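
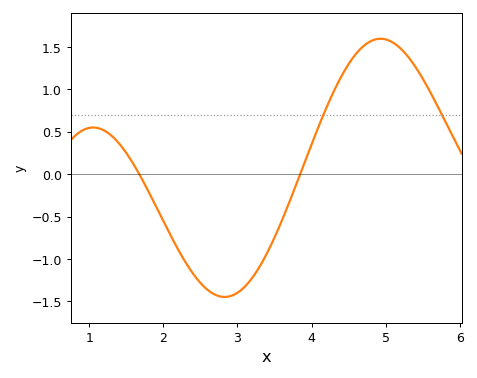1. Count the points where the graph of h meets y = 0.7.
2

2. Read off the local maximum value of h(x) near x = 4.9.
1.6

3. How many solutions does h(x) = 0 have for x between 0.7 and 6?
2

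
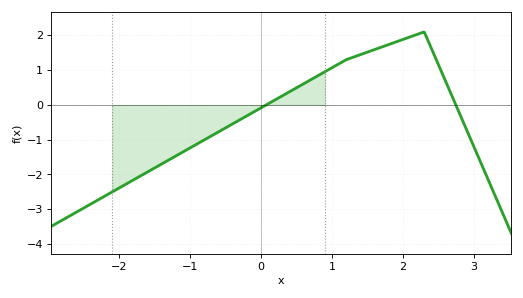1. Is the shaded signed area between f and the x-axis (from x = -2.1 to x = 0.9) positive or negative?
negative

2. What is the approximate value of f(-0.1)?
-0.198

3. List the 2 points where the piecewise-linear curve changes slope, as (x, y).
(1.2, 1.3); (2.3, 2.1)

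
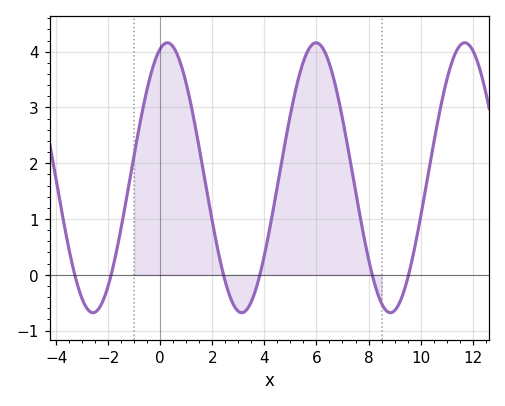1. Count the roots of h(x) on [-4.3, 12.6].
6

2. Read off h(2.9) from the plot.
-0.6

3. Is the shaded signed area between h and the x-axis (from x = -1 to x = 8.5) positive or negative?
positive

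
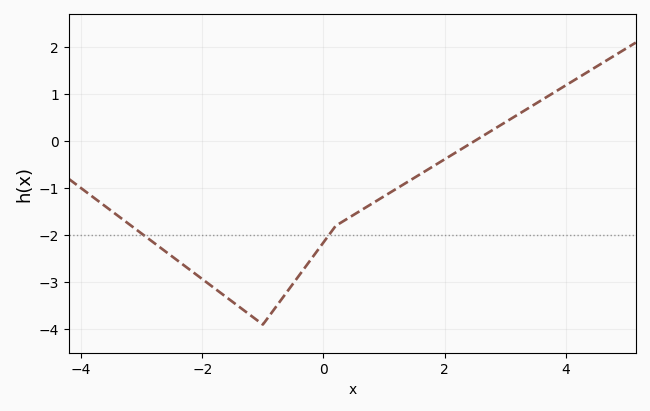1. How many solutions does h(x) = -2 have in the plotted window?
2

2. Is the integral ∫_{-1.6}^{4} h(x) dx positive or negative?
negative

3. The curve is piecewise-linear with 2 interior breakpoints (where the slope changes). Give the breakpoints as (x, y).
(-1, -3.9); (0.2, -1.8)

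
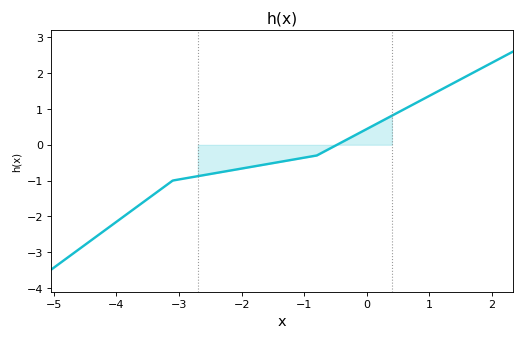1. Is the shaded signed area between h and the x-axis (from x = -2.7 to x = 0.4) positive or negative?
negative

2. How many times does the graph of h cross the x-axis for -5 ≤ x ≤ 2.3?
1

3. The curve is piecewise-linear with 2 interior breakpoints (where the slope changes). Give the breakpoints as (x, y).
(-3.1, -1); (-0.8, -0.3)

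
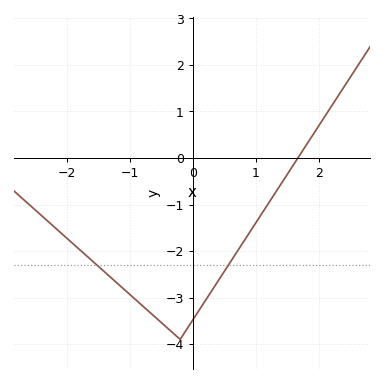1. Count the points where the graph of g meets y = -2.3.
2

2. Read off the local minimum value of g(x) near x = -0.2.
-3.9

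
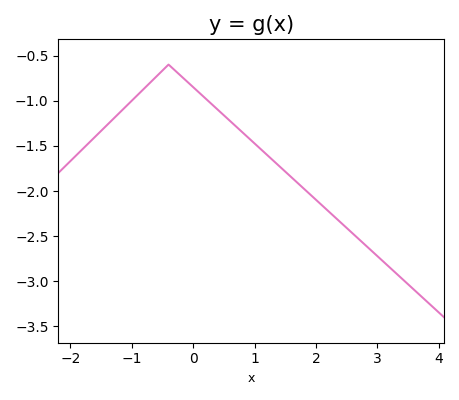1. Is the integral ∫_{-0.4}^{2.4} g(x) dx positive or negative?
negative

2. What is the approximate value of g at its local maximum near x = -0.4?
-0.6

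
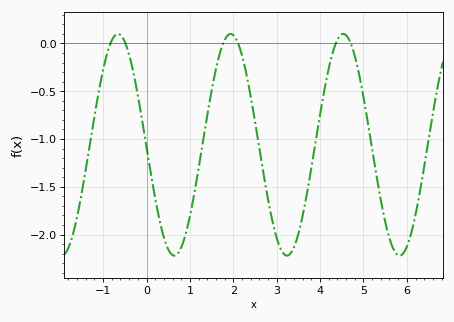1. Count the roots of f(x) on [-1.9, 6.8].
6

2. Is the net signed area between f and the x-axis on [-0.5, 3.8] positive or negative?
negative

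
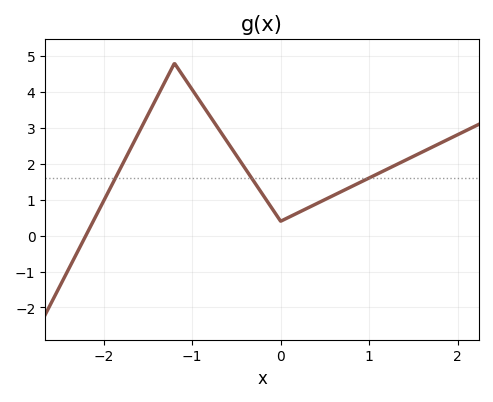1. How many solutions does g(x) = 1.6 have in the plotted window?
3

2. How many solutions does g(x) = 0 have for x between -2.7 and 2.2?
1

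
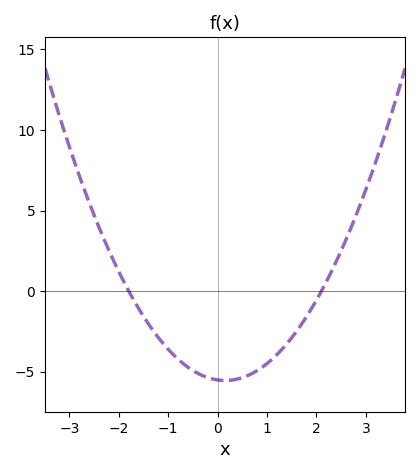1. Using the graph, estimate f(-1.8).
0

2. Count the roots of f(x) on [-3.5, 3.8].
2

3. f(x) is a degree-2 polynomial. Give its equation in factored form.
y = 1.46(x + 1.8)(x - 2.1)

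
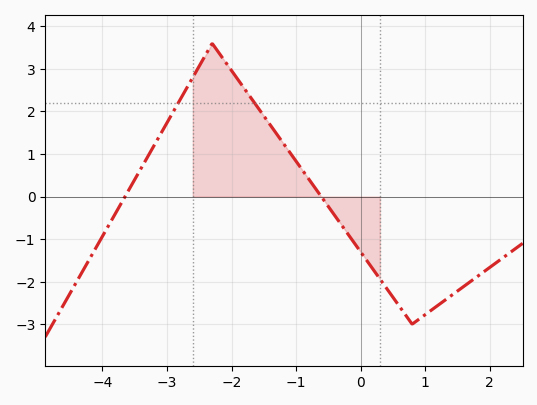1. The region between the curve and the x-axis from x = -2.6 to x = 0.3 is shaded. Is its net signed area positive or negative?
positive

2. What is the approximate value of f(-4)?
-0.9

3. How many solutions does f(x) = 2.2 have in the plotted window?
2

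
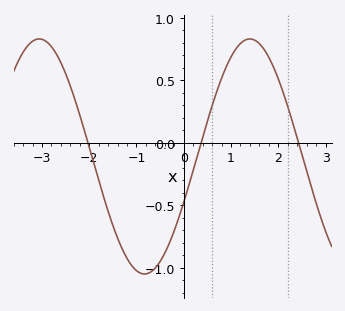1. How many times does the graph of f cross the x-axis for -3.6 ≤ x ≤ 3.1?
3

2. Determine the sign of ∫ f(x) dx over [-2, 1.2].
negative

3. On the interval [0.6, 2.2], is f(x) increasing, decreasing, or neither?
neither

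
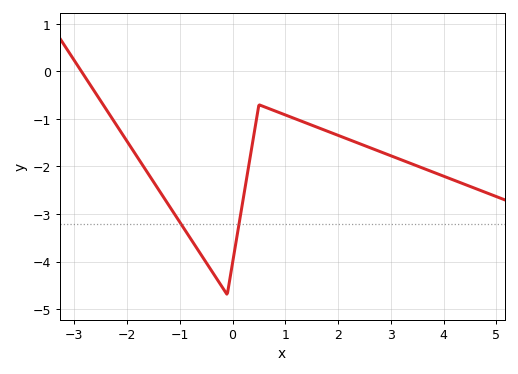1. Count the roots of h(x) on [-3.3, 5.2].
1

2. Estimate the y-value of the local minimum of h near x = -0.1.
-4.7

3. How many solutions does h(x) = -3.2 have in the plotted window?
2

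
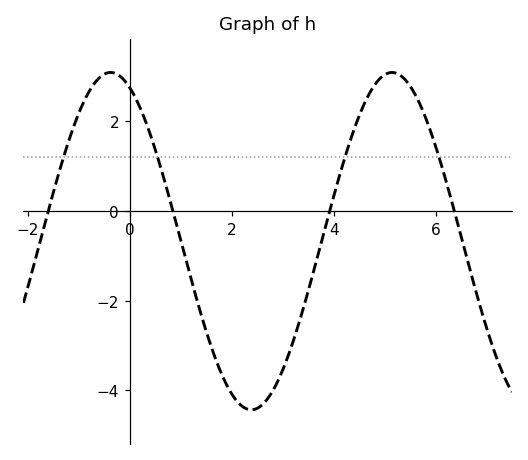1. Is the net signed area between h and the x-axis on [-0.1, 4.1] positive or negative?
negative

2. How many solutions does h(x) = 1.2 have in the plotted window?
4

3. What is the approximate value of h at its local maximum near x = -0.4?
3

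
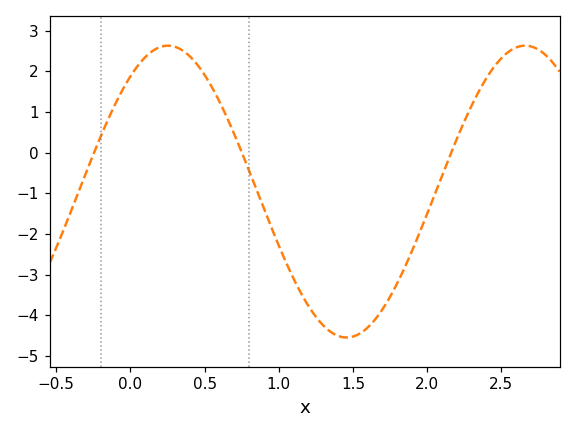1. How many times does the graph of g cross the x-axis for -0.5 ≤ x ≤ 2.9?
3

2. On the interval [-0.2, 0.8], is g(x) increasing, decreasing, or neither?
neither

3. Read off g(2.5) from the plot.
2.32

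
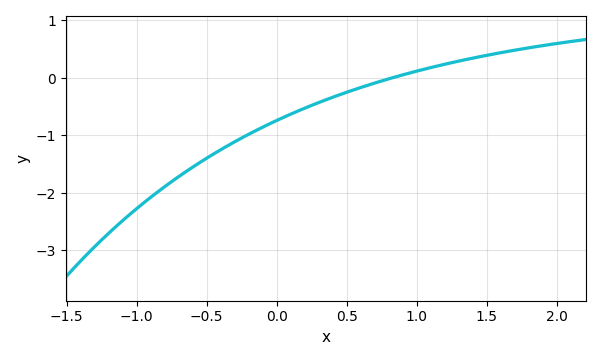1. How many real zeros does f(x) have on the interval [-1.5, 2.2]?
1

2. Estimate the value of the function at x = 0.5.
-0.2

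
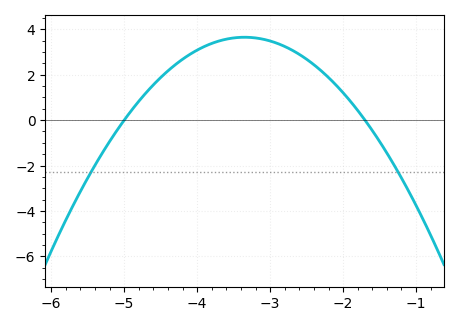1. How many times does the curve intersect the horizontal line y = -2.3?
2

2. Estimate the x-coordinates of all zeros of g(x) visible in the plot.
-5, -1.7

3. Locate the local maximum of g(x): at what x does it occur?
-3.4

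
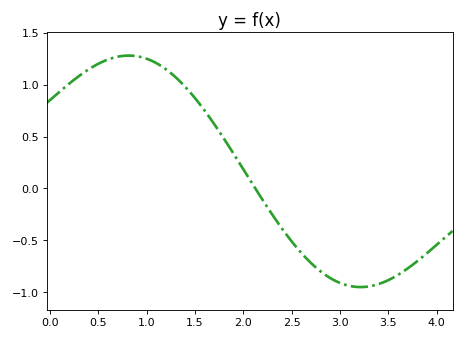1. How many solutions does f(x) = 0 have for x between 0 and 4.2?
1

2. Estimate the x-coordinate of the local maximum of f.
0.816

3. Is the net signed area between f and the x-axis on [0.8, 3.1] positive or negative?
positive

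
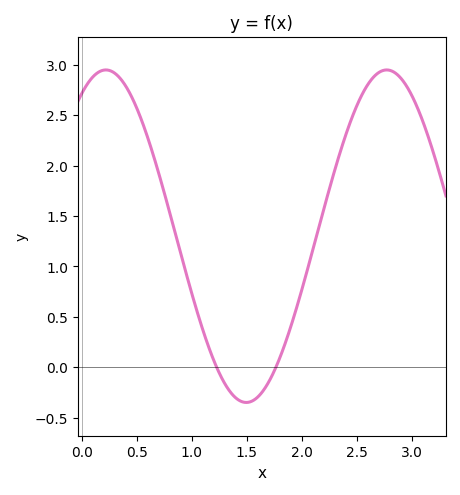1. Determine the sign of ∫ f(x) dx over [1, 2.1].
positive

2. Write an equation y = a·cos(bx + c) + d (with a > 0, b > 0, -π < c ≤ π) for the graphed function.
y = 1.65cos(2.5x - 0.54) + 1.3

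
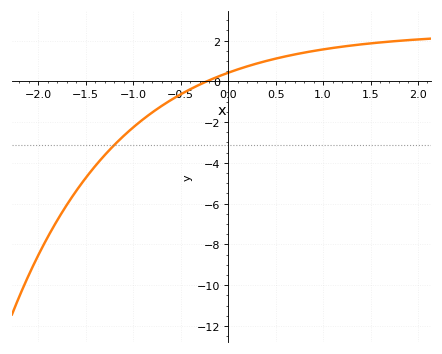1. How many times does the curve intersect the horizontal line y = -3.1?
1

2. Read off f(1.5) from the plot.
1.86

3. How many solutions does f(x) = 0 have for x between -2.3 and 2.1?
1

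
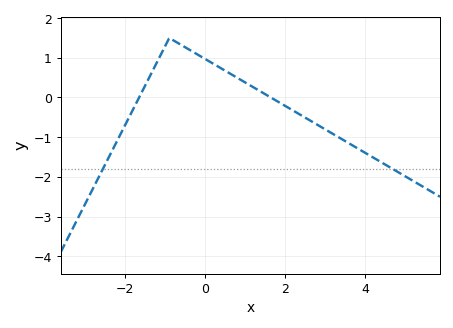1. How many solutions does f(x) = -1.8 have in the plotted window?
2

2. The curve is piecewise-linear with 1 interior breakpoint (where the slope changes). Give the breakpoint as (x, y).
(-0.9, 1.5)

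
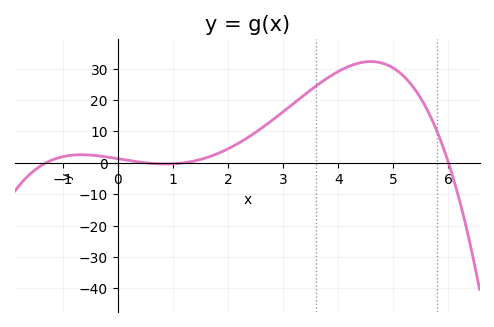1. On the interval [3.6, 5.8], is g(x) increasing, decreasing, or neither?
neither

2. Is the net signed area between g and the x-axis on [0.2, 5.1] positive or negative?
positive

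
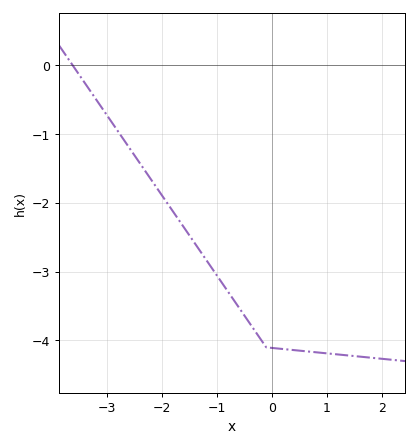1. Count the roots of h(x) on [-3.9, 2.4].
1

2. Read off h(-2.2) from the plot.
-1.65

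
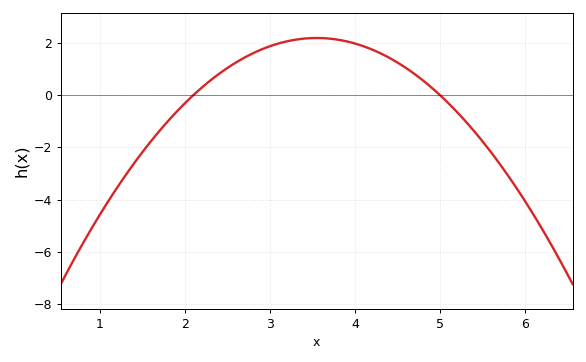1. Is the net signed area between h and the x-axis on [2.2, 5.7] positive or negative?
positive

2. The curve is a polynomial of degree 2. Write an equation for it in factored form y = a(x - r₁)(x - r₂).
y = -1.04(x - 2.1)(x - 5)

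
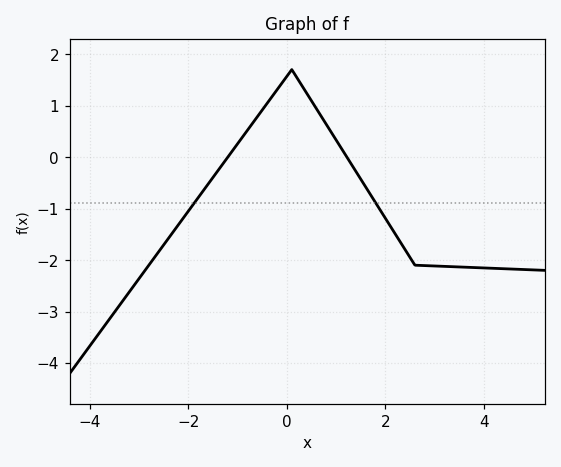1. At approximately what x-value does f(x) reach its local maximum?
0.1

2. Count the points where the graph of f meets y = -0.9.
2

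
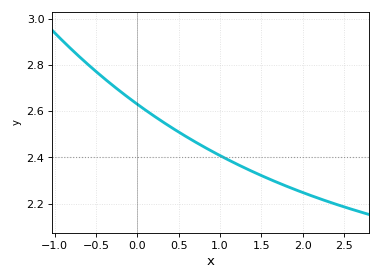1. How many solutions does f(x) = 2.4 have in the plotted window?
1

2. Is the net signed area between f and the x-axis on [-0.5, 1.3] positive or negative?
positive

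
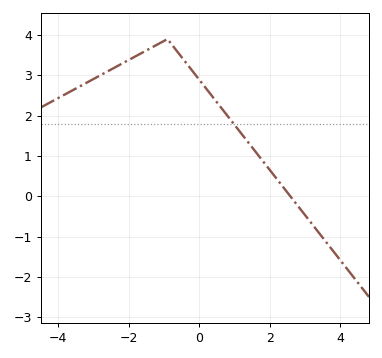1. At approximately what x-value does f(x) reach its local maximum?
-0.903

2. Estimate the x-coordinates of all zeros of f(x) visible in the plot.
2.58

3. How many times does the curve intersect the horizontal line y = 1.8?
1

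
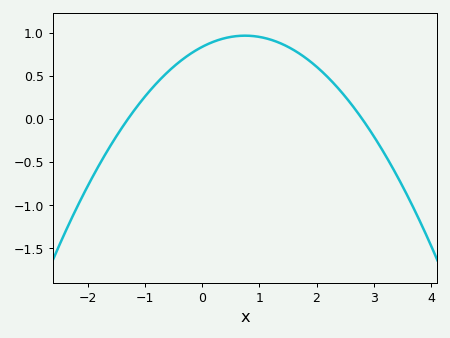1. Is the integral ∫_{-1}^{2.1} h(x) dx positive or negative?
positive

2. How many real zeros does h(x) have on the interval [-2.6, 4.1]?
2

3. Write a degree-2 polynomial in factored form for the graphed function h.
y = -0.23(x + 1.3)(x - 2.8)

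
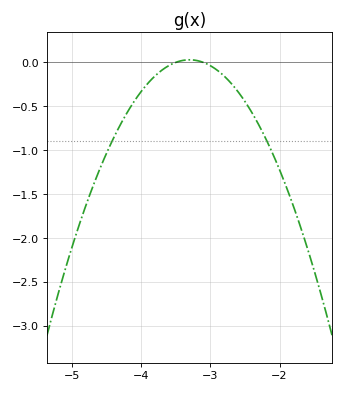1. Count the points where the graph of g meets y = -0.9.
2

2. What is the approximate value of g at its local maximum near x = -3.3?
0.03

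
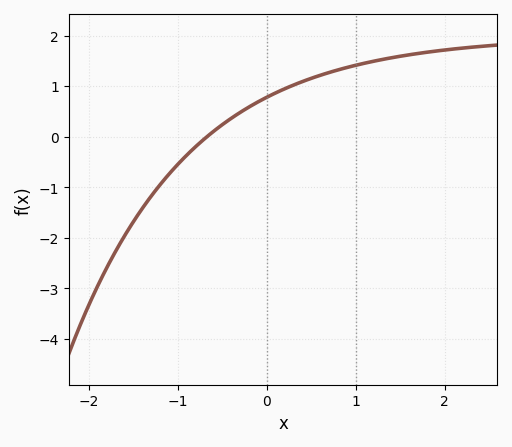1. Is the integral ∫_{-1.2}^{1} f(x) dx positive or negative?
positive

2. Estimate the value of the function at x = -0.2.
0.6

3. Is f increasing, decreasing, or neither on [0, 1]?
increasing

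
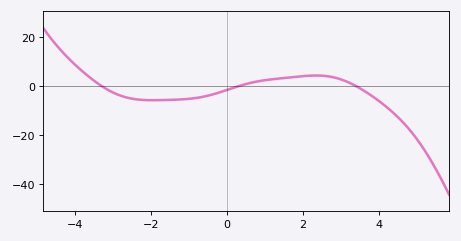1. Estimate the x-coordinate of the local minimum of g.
-1.95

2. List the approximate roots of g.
-3.31, 0.32, 3.4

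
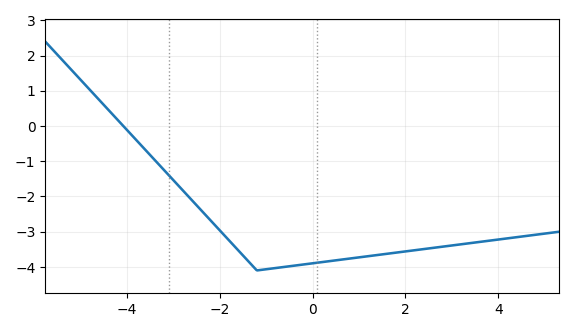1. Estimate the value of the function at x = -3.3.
-1.1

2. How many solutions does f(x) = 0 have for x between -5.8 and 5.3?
1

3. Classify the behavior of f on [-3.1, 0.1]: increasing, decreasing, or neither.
neither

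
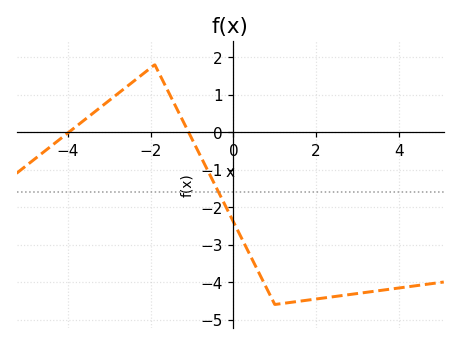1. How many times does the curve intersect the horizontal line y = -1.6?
1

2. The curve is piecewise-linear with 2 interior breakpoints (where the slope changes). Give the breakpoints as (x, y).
(-1.9, 1.8); (1, -4.6)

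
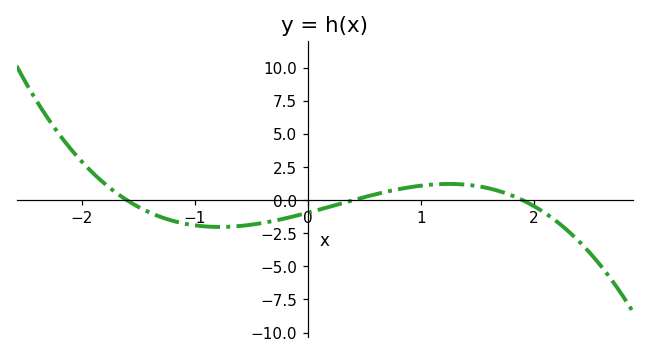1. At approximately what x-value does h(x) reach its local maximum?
1.25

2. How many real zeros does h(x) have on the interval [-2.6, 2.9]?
3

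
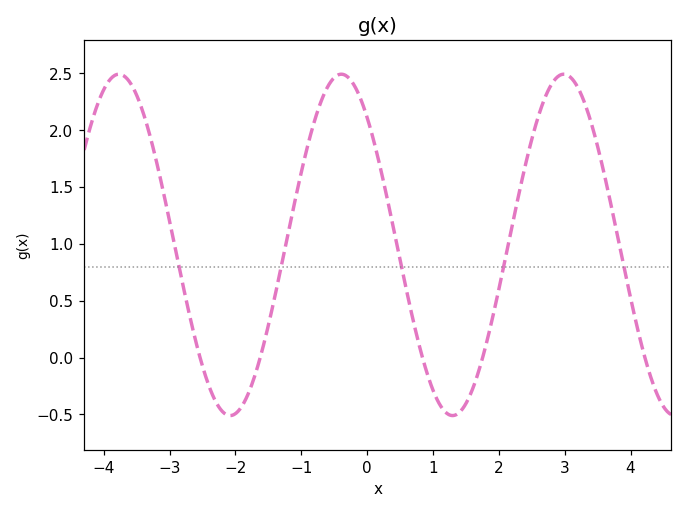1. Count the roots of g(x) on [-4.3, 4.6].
5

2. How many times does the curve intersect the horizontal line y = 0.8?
5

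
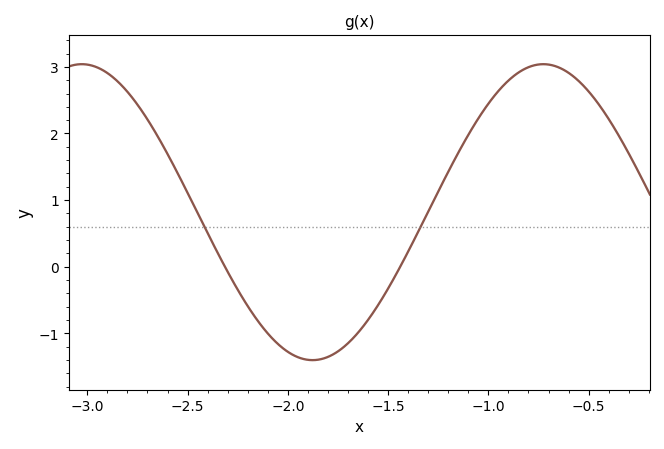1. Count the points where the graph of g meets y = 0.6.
2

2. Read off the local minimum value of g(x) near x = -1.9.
-1.4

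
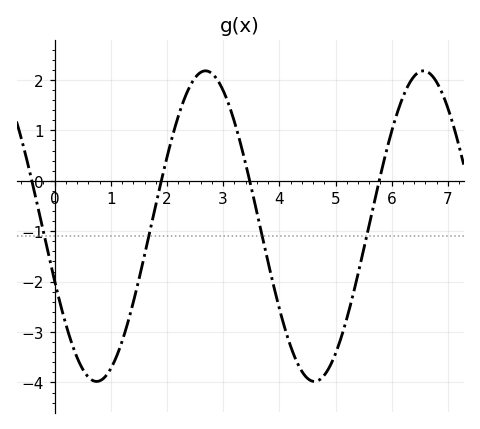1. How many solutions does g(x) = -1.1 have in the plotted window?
4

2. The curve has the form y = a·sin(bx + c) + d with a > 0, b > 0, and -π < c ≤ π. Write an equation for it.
y = 3.08sin(1.6x - 2.8) - 0.9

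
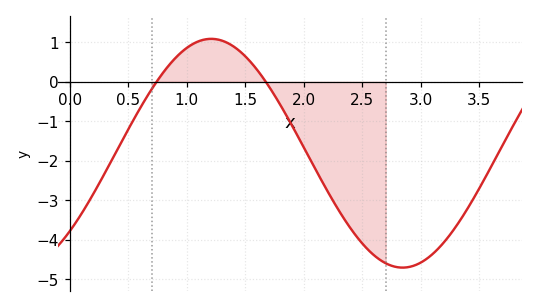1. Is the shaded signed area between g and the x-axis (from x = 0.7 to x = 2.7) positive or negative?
negative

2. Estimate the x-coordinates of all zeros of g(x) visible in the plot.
0.741, 1.68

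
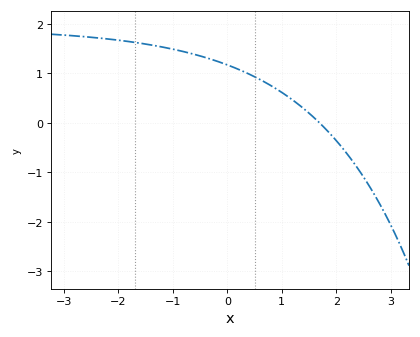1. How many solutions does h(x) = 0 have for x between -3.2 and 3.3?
1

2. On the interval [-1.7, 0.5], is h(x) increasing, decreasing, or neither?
decreasing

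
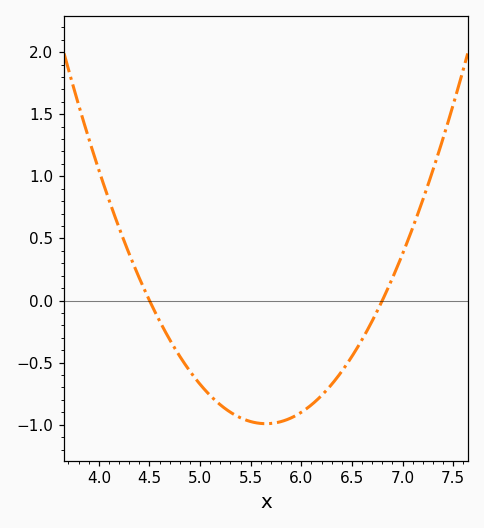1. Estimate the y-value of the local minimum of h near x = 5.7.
-1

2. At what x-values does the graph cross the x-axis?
4.5, 6.8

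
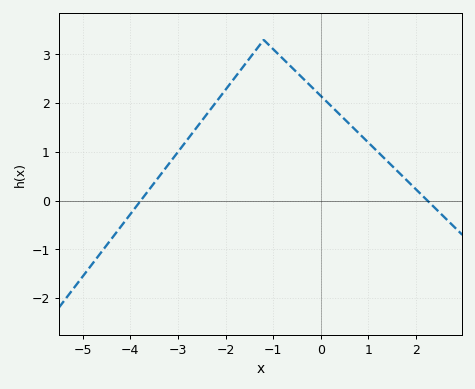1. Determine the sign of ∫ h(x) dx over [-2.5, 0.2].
positive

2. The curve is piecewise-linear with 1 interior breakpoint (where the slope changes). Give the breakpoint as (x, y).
(-1.2, 3.3)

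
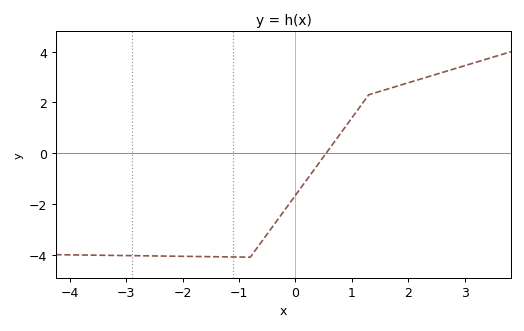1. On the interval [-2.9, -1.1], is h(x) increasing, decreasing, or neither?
decreasing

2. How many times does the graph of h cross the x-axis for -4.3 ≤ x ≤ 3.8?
1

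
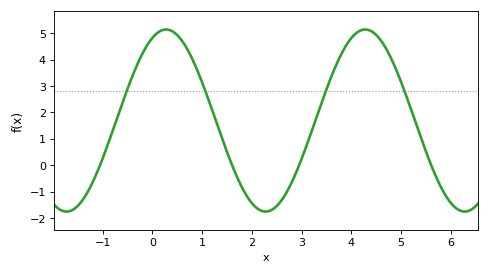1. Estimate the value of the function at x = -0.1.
4.6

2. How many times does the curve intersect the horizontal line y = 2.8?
4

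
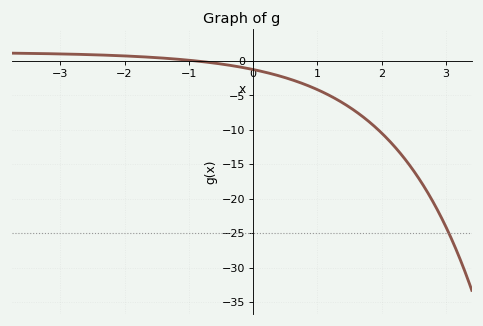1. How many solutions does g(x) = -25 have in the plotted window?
1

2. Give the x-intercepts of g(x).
-0.905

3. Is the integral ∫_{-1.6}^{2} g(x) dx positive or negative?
negative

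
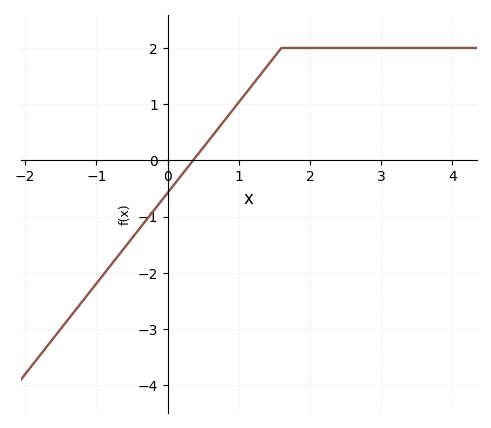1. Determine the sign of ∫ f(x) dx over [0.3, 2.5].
positive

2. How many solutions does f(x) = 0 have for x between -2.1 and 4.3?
1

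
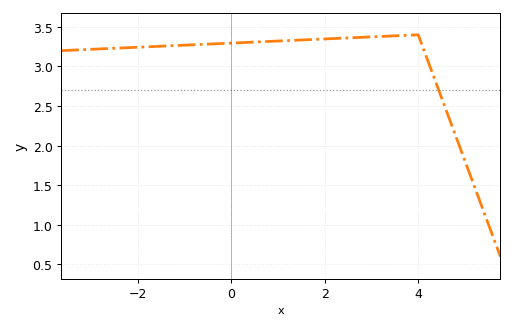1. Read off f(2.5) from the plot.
3.35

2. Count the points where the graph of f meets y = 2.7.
1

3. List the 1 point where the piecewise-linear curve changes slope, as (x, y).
(4, 3.4)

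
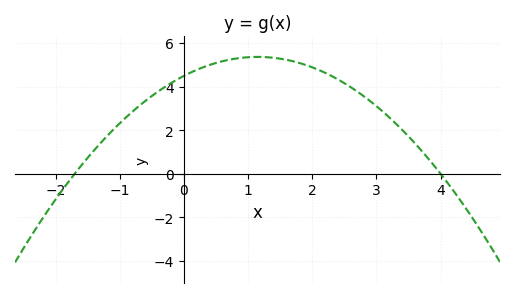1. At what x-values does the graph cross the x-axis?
-1.6, 4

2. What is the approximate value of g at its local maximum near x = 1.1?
5.4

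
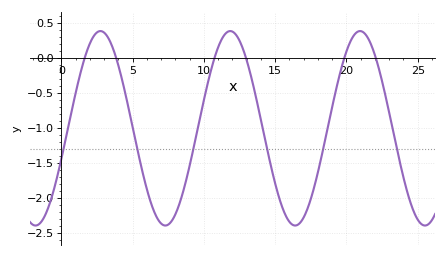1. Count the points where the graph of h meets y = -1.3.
6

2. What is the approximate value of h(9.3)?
-1.25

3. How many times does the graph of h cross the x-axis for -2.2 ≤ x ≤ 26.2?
6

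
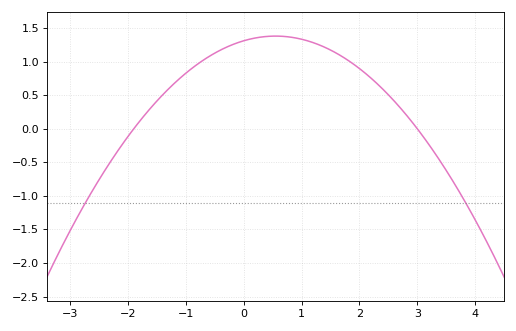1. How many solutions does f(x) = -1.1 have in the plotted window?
2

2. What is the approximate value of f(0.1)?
1.35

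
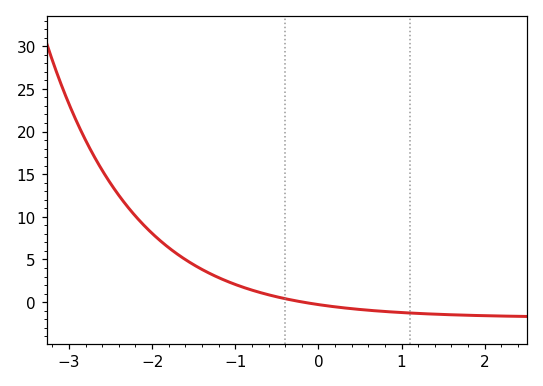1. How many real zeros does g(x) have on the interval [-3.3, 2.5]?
1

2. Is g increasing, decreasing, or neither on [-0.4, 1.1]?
decreasing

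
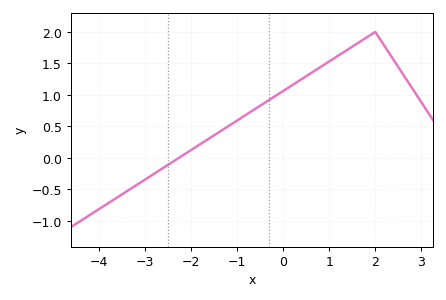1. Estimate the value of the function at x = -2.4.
-0.062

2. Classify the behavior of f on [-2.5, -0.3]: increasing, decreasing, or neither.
increasing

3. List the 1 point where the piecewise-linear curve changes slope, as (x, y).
(2, 2)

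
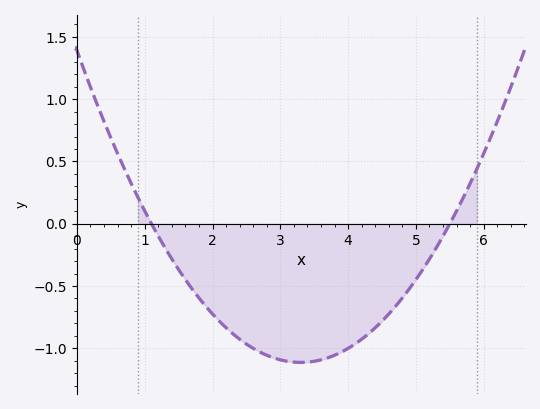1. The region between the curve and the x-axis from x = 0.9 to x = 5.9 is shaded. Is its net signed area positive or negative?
negative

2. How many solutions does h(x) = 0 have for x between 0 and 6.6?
2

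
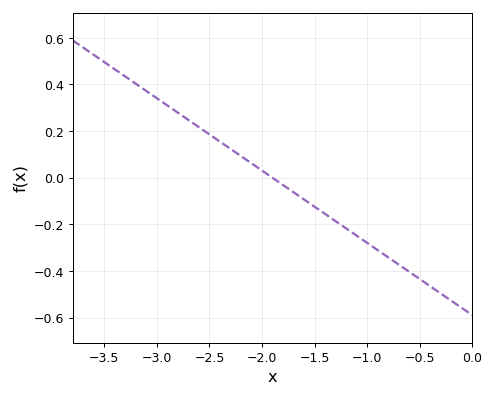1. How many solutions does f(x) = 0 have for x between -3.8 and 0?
1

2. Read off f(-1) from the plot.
-0.28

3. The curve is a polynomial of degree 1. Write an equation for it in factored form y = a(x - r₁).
y = -0.31(x + 1.9)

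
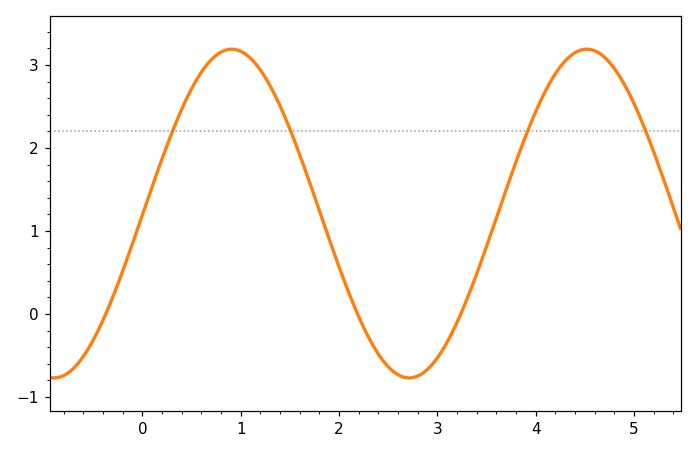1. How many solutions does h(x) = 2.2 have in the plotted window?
4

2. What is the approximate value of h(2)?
0.6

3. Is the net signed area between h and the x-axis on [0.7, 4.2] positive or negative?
positive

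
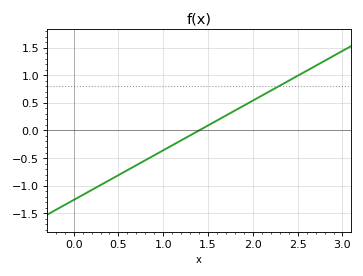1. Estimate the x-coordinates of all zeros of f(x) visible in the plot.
1.4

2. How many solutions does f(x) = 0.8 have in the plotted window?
1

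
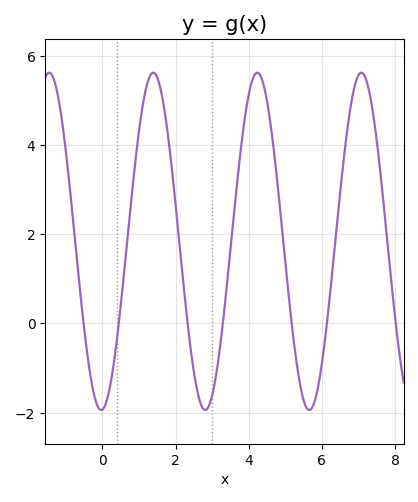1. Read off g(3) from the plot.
-1.6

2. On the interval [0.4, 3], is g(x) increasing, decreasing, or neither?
neither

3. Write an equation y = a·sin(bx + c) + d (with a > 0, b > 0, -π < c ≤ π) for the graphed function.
y = 3.78sin(2.2x - 1.5) + 1.84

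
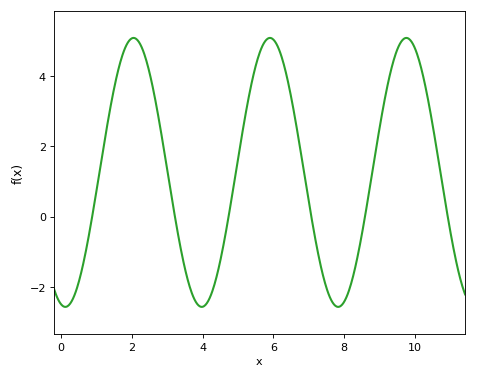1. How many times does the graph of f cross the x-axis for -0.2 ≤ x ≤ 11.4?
6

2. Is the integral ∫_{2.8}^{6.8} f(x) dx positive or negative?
positive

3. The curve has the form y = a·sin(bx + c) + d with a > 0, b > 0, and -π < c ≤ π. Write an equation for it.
y = 3.84sin(1.63x - 1.77) + 1.26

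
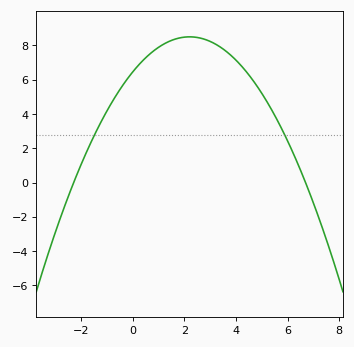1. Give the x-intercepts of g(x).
-2.2, 6.6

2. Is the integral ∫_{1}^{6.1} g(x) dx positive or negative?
positive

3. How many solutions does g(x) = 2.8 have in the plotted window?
2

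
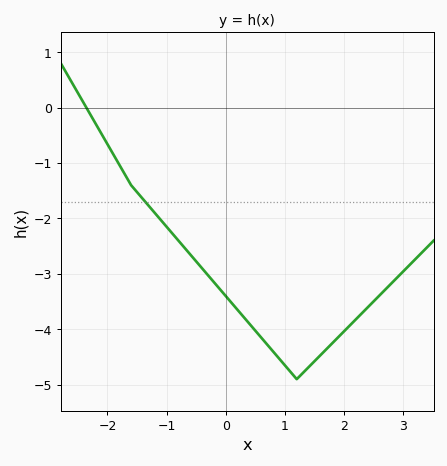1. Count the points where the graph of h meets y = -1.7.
1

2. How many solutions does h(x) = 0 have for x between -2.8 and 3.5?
1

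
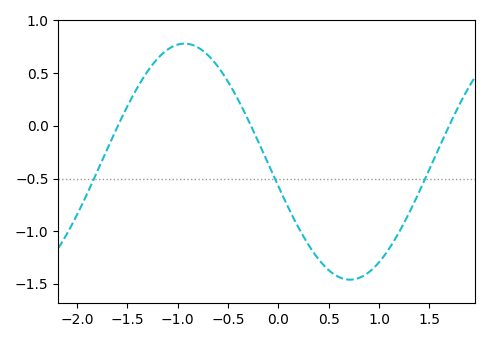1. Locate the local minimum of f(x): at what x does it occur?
0.7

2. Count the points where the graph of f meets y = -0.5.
3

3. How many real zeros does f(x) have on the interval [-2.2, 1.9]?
3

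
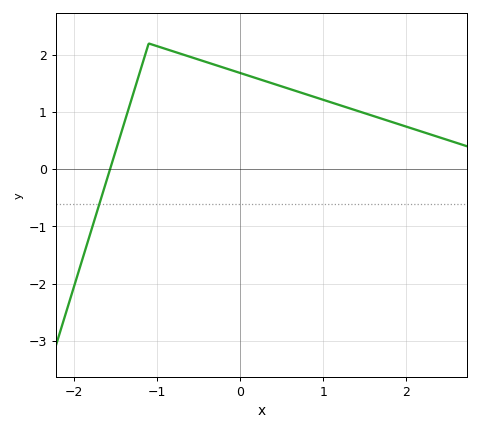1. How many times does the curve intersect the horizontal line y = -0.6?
1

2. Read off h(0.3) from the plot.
1.54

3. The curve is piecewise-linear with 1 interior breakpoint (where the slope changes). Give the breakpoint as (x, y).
(-1.1, 2.2)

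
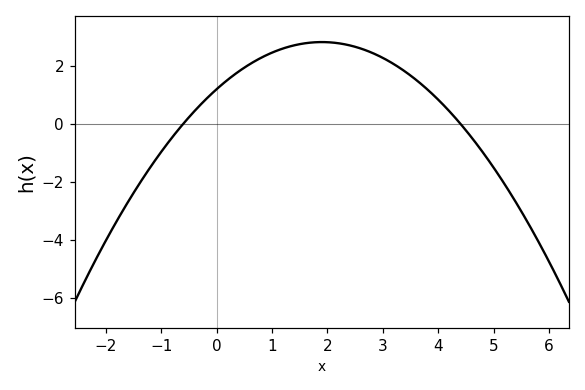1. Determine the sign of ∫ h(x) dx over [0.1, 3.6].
positive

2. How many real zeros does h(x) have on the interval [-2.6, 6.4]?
2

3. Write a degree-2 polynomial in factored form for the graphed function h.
y = -0.45(x + 0.6)(x - 4.4)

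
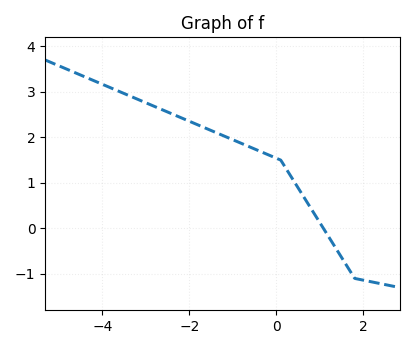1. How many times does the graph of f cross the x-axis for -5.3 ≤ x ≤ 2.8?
1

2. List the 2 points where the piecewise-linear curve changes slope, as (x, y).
(0.1, 1.5); (1.8, -1.1)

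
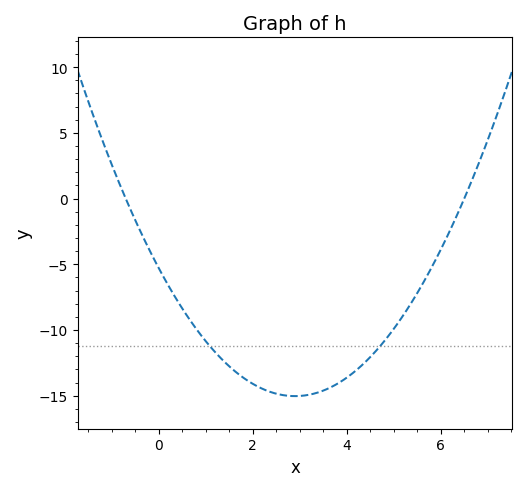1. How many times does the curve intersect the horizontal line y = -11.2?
2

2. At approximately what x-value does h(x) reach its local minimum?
3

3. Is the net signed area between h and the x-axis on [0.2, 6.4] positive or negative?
negative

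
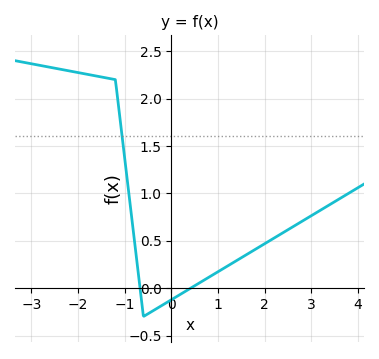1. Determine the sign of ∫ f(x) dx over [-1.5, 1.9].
positive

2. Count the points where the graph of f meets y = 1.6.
1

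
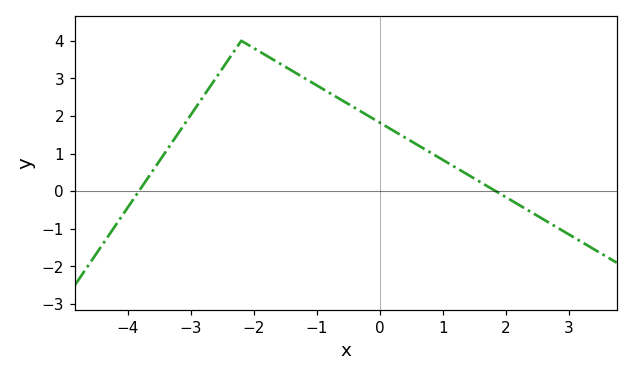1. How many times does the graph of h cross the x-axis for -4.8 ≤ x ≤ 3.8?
2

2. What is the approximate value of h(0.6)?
1.23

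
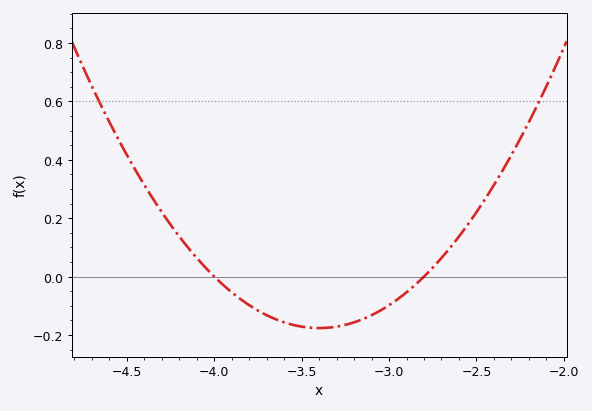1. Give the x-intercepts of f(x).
-4, -2.8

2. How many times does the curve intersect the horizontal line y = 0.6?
2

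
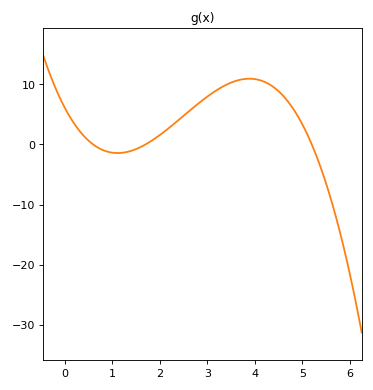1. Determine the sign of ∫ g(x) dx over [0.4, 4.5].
positive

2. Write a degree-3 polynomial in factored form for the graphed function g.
y = -1.16(x - 0.6)(x - 1.7)(x - 5.2)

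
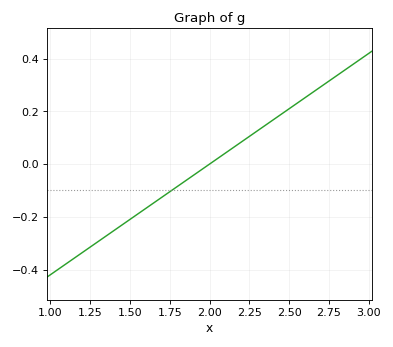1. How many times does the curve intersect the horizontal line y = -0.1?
1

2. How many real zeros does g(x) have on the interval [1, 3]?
1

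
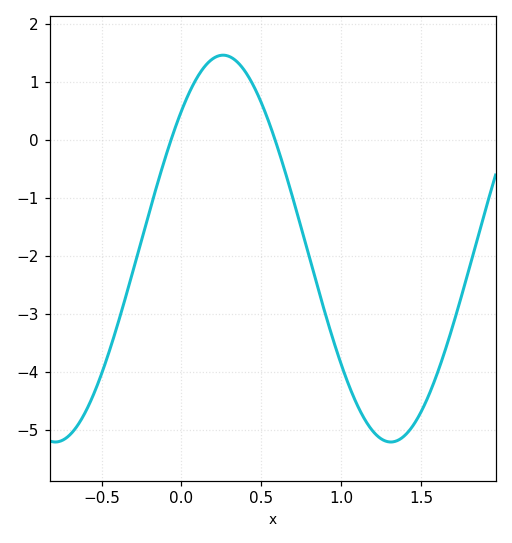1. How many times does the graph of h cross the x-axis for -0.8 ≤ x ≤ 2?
2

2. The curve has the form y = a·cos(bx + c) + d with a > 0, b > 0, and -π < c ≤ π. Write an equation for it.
y = 3.34cos(2.99x - 0.78) - 1.87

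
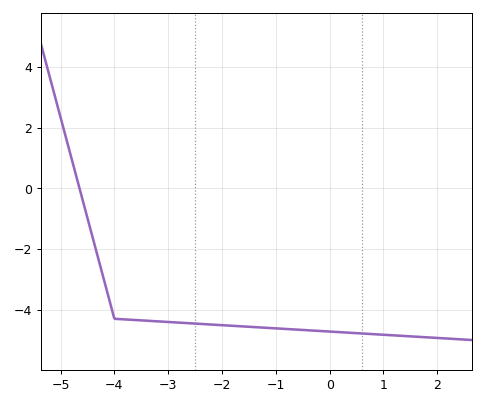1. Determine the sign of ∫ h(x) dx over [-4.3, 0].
negative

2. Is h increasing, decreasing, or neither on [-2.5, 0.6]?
decreasing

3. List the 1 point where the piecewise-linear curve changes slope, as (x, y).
(-4, -4.3)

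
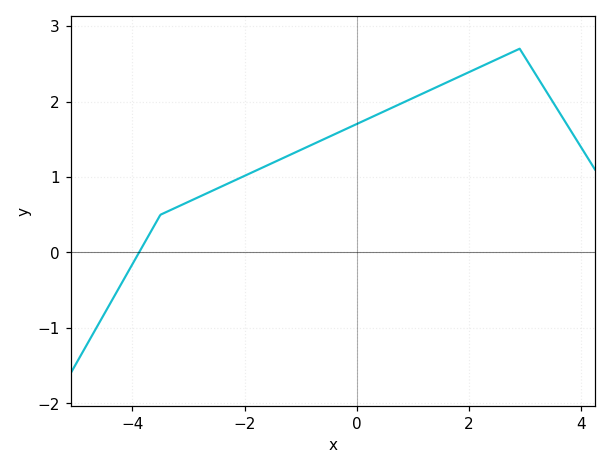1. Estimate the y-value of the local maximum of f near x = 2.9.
2.7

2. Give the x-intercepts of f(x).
-3.8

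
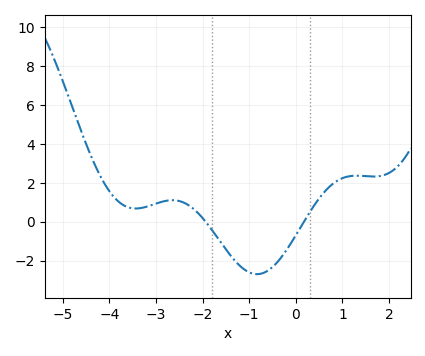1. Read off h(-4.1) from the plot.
1.94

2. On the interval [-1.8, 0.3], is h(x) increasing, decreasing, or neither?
neither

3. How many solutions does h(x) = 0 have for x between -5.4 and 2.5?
2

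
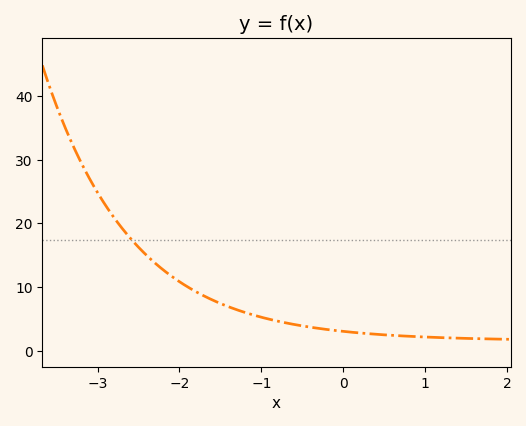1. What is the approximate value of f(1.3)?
2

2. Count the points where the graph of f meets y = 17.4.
1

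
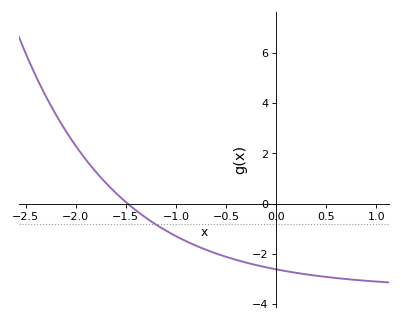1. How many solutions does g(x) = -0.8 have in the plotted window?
1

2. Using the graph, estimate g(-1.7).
0.8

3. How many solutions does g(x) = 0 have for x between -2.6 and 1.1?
1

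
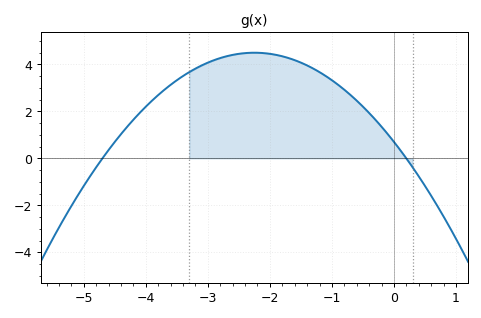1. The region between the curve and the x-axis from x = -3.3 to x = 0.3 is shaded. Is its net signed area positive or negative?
positive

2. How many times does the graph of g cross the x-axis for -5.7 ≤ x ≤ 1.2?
2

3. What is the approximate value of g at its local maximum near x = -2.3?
4.6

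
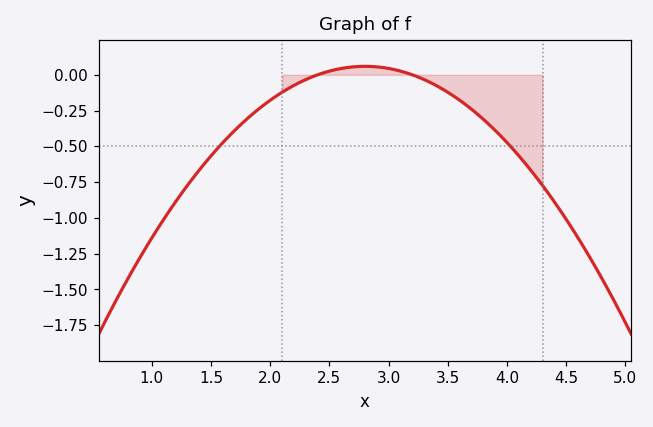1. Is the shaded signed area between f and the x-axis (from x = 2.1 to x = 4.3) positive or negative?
negative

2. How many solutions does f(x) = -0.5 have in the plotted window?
2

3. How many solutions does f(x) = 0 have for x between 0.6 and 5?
2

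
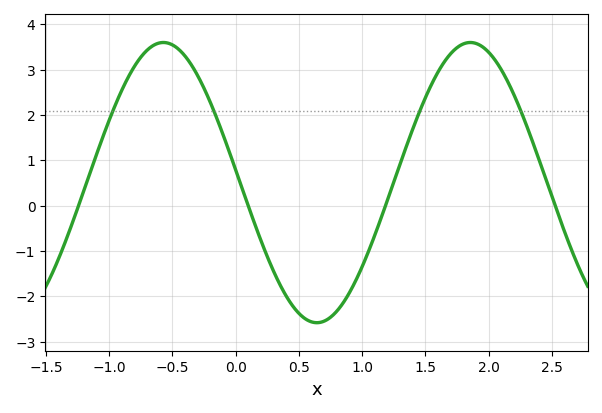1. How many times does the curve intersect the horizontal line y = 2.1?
4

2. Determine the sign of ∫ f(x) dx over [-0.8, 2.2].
positive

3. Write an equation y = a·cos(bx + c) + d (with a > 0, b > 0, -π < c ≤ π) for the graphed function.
y = 3.09cos(2.6x + 1.5) + 0.51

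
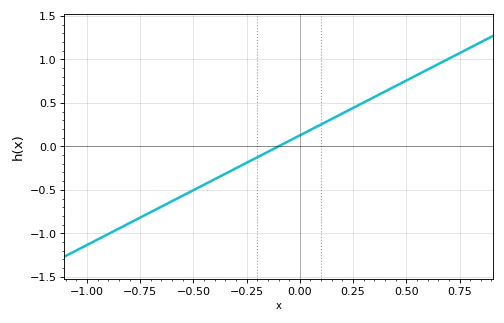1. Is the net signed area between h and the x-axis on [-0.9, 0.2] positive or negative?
negative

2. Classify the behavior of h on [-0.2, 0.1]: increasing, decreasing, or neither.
increasing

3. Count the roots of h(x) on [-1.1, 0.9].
1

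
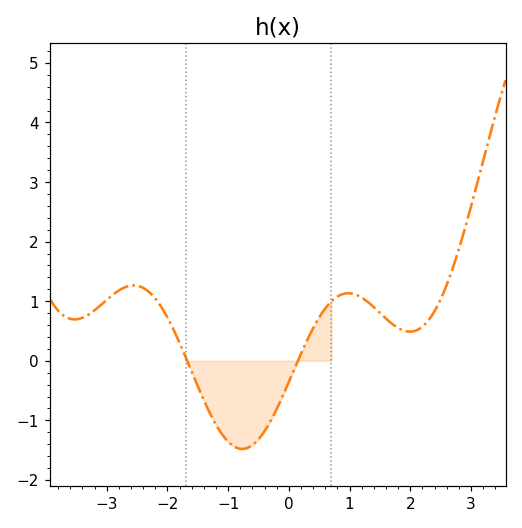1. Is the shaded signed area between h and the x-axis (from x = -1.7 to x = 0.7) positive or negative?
negative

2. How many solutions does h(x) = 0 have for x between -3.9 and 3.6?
2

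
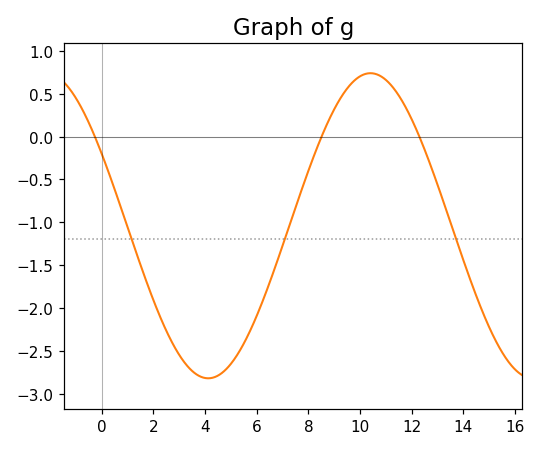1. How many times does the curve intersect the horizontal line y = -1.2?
3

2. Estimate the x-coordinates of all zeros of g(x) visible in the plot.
-0.5, 8.5, 12.5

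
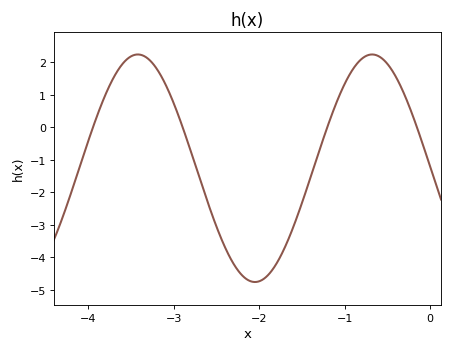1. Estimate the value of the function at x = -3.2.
1.8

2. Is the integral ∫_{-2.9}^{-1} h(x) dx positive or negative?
negative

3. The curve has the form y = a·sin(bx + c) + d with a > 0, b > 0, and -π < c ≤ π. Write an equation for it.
y = 3.5sin(2.29x + 3.12) - 1.26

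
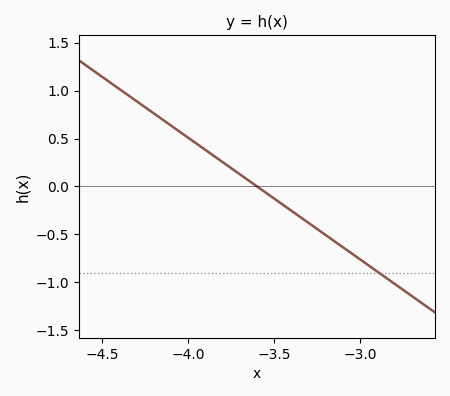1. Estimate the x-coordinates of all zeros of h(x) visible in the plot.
-3.6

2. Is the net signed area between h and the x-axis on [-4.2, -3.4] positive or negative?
positive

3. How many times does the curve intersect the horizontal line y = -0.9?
1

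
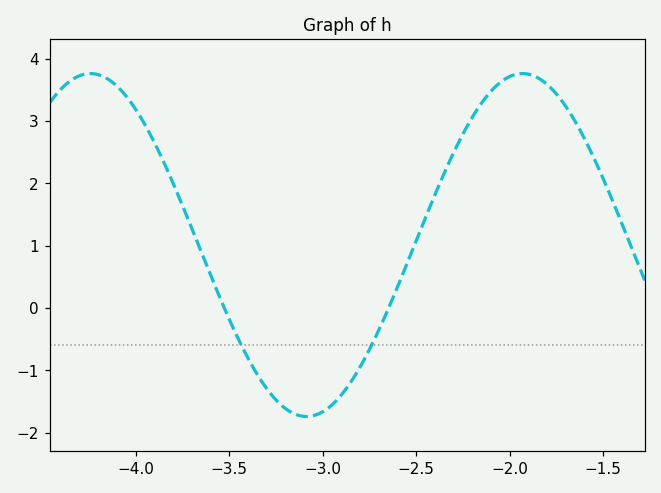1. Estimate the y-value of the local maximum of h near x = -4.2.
3.76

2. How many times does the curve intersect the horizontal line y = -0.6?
2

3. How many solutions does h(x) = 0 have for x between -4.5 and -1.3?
2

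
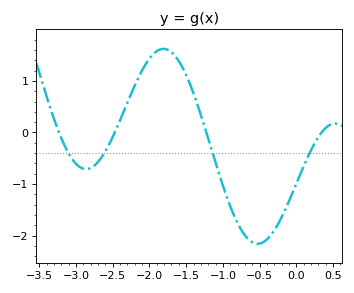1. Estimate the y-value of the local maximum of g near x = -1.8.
1.6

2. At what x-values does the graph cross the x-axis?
-3.2, -2.5, -1.2, 0.3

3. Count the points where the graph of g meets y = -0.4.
4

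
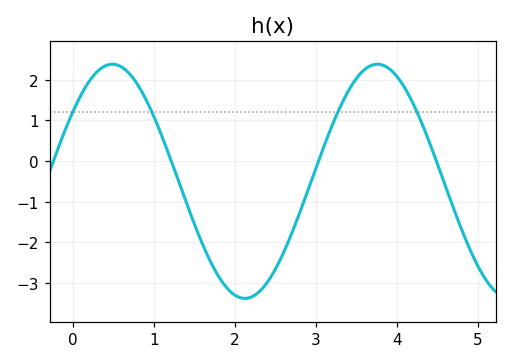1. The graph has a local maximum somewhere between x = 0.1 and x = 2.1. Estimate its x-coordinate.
0.485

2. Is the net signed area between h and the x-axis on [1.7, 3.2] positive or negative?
negative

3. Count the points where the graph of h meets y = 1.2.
4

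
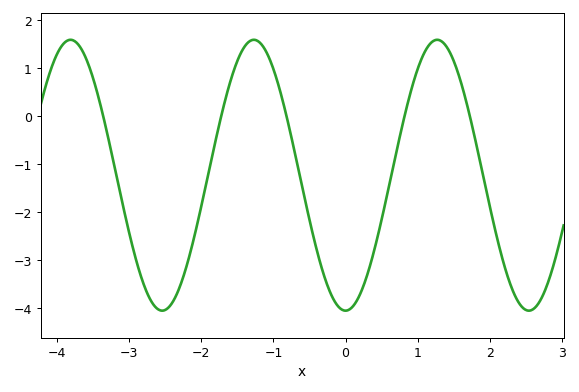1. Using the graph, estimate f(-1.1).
1.34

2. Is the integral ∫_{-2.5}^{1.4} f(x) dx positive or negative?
negative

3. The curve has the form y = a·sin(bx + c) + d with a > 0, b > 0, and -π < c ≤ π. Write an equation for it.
y = 2.82sin(2.47x - 1.57) - 1.23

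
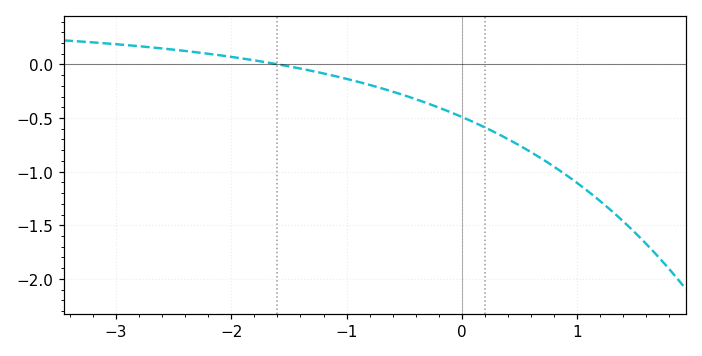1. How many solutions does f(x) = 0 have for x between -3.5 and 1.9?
1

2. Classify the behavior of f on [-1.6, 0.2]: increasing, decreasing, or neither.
decreasing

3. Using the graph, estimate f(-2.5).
0.15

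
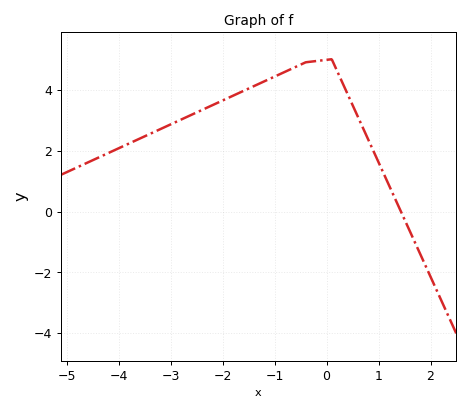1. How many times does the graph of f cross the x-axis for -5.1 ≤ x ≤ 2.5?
1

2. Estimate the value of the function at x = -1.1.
4.4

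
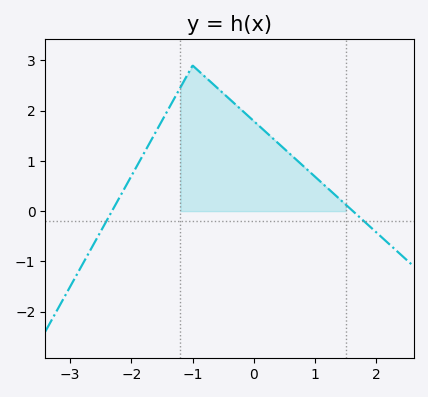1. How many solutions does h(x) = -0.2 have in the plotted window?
2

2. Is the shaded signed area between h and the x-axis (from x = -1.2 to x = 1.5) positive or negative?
positive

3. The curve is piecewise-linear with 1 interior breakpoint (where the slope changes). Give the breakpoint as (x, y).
(-1, 2.9)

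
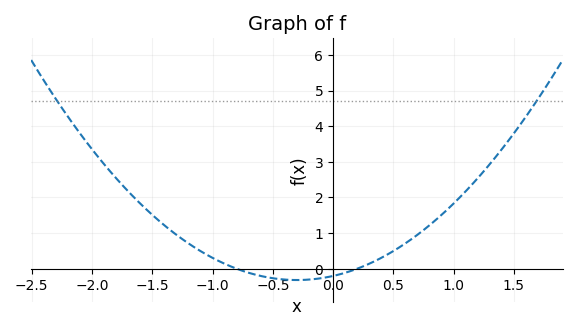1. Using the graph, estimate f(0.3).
0.1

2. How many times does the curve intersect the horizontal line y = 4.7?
2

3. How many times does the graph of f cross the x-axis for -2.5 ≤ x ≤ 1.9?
2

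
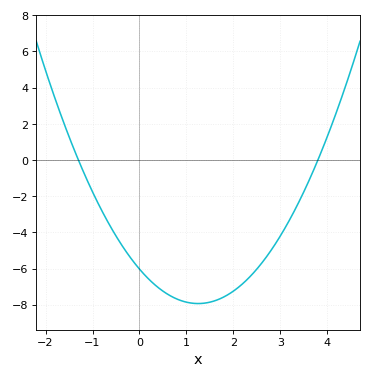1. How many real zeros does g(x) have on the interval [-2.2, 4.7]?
2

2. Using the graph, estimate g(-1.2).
-0.6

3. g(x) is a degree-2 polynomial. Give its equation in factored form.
y = 1.22(x + 1.3)(x - 3.8)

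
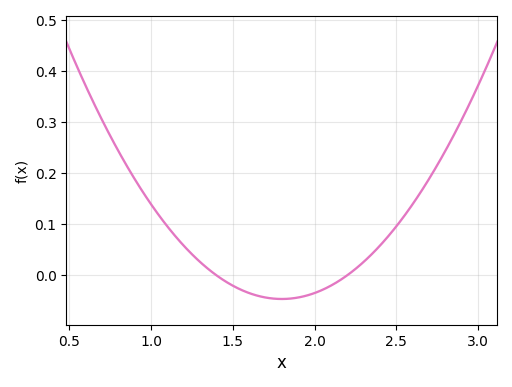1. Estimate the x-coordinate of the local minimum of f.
1.8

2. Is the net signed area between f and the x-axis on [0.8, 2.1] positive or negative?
positive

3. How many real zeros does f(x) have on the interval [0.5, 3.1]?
2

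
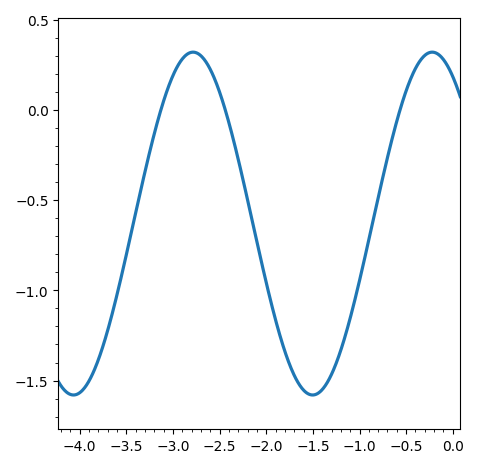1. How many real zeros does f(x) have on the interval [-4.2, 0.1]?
3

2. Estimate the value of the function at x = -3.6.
-1.02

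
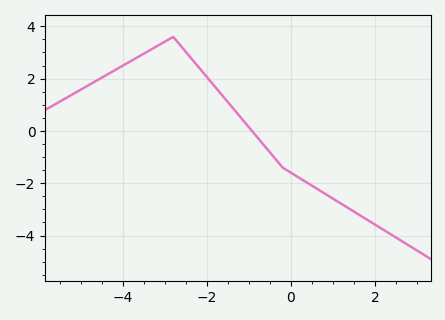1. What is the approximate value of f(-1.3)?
0.715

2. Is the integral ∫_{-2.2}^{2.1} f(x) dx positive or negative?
negative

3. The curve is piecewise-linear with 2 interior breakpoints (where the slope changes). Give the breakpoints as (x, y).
(-2.8, 3.6); (-0.2, -1.4)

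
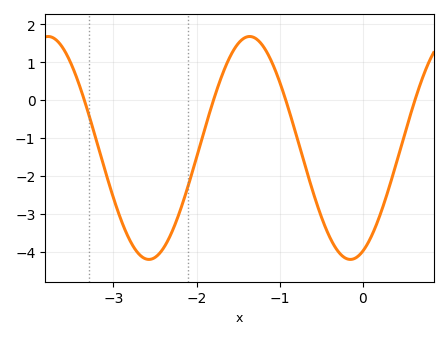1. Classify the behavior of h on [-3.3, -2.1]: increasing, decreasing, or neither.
neither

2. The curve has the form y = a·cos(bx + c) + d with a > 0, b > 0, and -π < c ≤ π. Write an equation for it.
y = 2.94cos(2.59x - 2.76) - 1.26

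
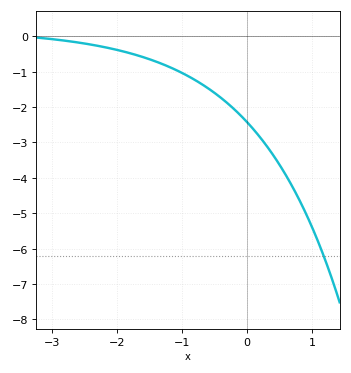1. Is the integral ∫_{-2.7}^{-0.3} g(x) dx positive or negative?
negative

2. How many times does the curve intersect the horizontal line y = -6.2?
1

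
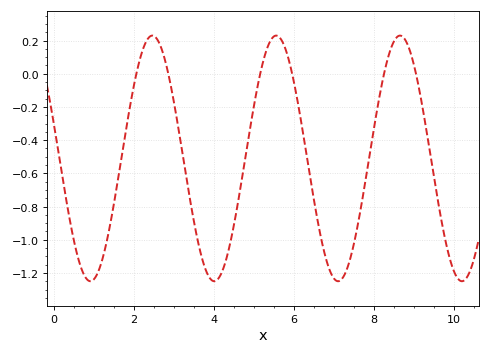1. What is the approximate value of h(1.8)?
-0.341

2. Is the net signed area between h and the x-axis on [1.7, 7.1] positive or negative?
negative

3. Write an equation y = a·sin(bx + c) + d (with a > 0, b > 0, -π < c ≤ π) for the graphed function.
y = 0.74sin(2.03x + 2.86) - 0.51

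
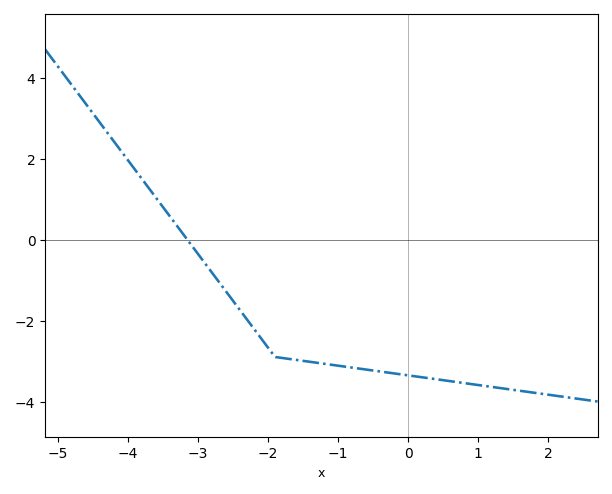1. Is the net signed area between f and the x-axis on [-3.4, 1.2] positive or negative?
negative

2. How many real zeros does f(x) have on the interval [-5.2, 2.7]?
1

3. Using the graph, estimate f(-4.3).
2.66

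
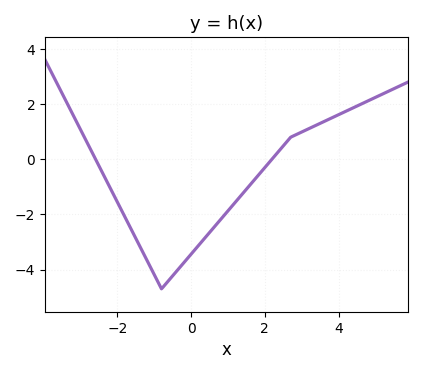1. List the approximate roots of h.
-2.6, 2.2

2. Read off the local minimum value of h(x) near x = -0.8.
-4.6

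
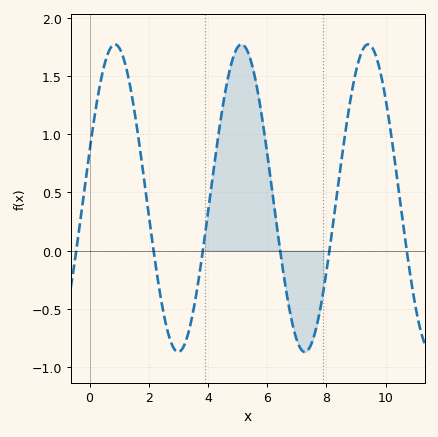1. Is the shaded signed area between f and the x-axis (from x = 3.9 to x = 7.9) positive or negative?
positive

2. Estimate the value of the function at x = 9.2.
1.71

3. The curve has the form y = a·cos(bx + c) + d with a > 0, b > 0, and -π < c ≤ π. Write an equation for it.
y = 1.32cos(1.47x - 1.26) + 0.45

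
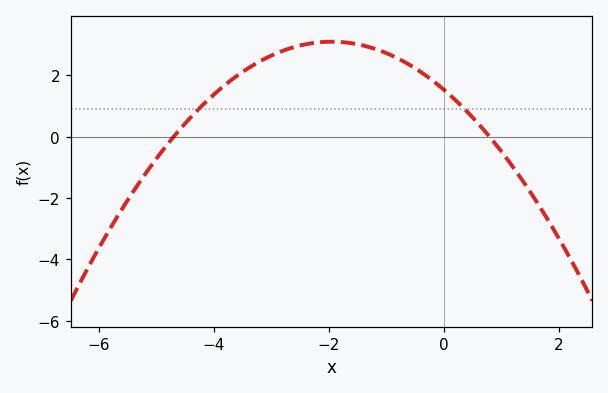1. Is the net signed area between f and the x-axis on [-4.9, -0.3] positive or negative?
positive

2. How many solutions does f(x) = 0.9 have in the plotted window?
2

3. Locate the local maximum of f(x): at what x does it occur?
-1.95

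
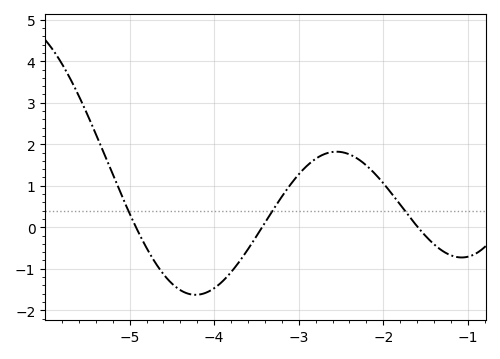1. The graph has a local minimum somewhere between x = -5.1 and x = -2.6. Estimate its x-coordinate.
-4.22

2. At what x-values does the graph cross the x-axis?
-4.92, -3.43, -1.59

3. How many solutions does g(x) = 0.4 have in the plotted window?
3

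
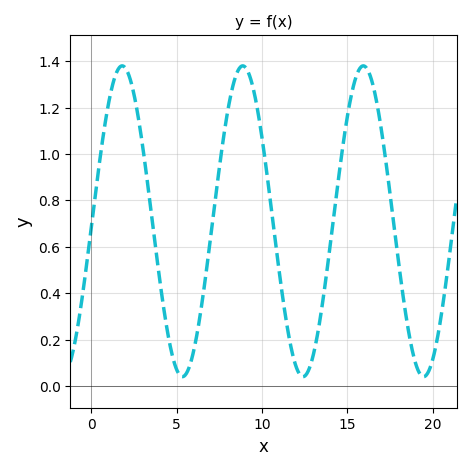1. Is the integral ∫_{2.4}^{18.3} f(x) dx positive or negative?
positive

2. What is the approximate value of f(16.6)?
1.26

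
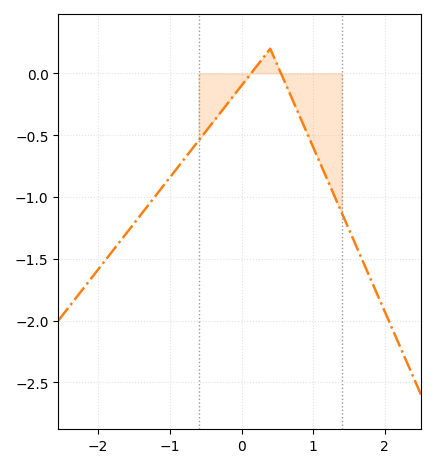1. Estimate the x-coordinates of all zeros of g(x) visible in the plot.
0.1, 0.6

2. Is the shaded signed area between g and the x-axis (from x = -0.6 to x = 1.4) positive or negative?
negative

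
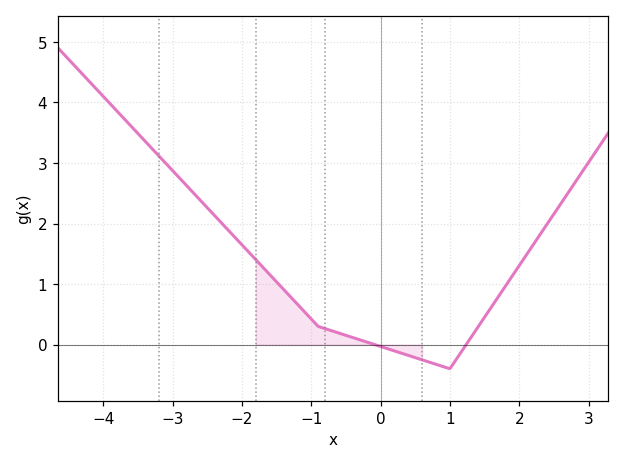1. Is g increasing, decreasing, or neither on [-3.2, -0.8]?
decreasing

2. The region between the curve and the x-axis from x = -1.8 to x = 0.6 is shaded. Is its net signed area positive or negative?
positive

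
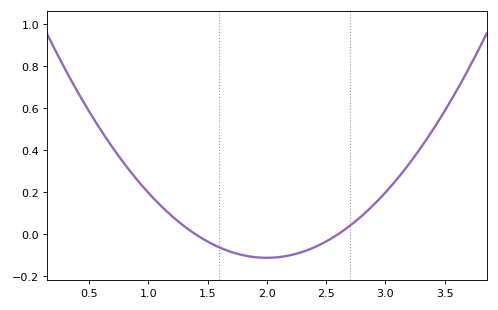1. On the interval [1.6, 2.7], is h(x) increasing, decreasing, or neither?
neither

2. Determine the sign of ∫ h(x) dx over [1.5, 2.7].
negative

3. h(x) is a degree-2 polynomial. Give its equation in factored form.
y = 0.31(x - 1.4)(x - 2.6)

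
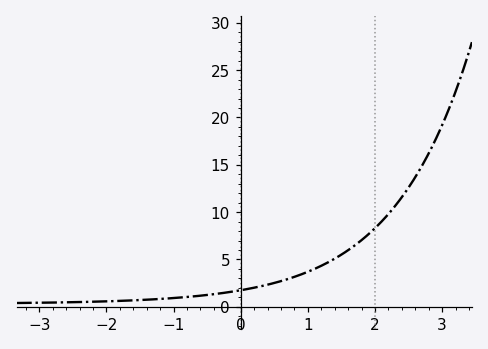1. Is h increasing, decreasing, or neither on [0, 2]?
increasing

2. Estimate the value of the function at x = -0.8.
1.04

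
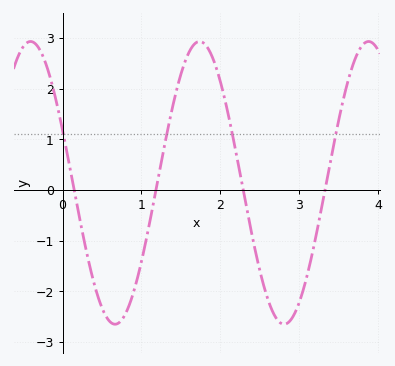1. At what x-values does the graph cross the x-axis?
0.147, 1.19, 2.29, 3.33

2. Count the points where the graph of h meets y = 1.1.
4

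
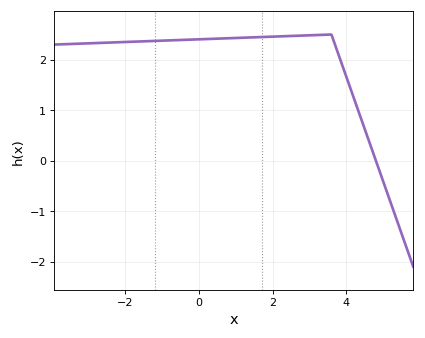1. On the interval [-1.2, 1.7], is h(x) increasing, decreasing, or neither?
increasing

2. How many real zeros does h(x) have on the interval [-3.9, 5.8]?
1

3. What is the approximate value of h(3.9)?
1.9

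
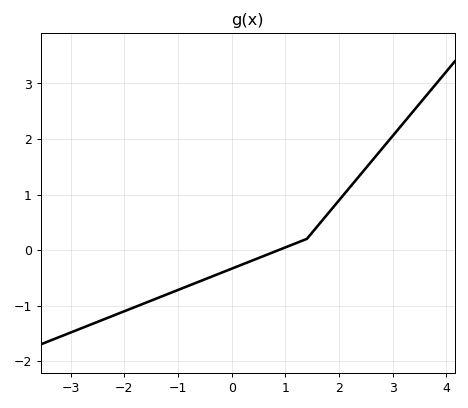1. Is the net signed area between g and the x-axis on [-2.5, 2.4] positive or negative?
negative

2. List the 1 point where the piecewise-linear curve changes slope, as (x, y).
(1.4, 0.2)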